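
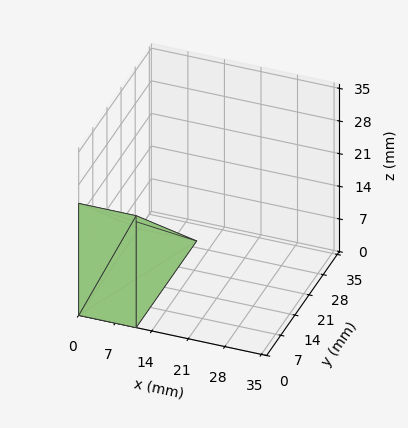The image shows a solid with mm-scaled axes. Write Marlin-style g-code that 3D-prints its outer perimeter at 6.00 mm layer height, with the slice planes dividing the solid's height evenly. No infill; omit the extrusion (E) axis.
Reading the render: the shape is a wedge (ramp): 11 × 30 mm base, rising to 24 mm along the y=0 edge and sloping linearly to z=0 at y=30 (dimensions read to the nearest mm from the axis ticks). For the g-code, the solid's height is divided into equal slices at the stated Δz and each level perimeter traced with G1 moves after a G0 lift.

; perimeter-only toolpath
G21 ; units = mm
G90 ; absolute positioning
G28 ; home
; layer 1
G0 Z6.00
G0 X0.00 Y0.00
G1 X11.00 Y0.00
G1 X11.00 Y22.50
G1 X0.00 Y22.50
G1 X0.00 Y0.00
; layer 2
G0 Z12.00
G0 X0.00 Y0.00
G1 X11.00 Y0.00
G1 X11.00 Y15.00
G1 X0.00 Y15.00
G1 X0.00 Y0.00
; layer 3
G0 Z18.00
G0 X0.00 Y0.00
G1 X11.00 Y0.00
G1 X11.00 Y7.50
G1 X0.00 Y7.50
G1 X0.00 Y0.00
M2 ; end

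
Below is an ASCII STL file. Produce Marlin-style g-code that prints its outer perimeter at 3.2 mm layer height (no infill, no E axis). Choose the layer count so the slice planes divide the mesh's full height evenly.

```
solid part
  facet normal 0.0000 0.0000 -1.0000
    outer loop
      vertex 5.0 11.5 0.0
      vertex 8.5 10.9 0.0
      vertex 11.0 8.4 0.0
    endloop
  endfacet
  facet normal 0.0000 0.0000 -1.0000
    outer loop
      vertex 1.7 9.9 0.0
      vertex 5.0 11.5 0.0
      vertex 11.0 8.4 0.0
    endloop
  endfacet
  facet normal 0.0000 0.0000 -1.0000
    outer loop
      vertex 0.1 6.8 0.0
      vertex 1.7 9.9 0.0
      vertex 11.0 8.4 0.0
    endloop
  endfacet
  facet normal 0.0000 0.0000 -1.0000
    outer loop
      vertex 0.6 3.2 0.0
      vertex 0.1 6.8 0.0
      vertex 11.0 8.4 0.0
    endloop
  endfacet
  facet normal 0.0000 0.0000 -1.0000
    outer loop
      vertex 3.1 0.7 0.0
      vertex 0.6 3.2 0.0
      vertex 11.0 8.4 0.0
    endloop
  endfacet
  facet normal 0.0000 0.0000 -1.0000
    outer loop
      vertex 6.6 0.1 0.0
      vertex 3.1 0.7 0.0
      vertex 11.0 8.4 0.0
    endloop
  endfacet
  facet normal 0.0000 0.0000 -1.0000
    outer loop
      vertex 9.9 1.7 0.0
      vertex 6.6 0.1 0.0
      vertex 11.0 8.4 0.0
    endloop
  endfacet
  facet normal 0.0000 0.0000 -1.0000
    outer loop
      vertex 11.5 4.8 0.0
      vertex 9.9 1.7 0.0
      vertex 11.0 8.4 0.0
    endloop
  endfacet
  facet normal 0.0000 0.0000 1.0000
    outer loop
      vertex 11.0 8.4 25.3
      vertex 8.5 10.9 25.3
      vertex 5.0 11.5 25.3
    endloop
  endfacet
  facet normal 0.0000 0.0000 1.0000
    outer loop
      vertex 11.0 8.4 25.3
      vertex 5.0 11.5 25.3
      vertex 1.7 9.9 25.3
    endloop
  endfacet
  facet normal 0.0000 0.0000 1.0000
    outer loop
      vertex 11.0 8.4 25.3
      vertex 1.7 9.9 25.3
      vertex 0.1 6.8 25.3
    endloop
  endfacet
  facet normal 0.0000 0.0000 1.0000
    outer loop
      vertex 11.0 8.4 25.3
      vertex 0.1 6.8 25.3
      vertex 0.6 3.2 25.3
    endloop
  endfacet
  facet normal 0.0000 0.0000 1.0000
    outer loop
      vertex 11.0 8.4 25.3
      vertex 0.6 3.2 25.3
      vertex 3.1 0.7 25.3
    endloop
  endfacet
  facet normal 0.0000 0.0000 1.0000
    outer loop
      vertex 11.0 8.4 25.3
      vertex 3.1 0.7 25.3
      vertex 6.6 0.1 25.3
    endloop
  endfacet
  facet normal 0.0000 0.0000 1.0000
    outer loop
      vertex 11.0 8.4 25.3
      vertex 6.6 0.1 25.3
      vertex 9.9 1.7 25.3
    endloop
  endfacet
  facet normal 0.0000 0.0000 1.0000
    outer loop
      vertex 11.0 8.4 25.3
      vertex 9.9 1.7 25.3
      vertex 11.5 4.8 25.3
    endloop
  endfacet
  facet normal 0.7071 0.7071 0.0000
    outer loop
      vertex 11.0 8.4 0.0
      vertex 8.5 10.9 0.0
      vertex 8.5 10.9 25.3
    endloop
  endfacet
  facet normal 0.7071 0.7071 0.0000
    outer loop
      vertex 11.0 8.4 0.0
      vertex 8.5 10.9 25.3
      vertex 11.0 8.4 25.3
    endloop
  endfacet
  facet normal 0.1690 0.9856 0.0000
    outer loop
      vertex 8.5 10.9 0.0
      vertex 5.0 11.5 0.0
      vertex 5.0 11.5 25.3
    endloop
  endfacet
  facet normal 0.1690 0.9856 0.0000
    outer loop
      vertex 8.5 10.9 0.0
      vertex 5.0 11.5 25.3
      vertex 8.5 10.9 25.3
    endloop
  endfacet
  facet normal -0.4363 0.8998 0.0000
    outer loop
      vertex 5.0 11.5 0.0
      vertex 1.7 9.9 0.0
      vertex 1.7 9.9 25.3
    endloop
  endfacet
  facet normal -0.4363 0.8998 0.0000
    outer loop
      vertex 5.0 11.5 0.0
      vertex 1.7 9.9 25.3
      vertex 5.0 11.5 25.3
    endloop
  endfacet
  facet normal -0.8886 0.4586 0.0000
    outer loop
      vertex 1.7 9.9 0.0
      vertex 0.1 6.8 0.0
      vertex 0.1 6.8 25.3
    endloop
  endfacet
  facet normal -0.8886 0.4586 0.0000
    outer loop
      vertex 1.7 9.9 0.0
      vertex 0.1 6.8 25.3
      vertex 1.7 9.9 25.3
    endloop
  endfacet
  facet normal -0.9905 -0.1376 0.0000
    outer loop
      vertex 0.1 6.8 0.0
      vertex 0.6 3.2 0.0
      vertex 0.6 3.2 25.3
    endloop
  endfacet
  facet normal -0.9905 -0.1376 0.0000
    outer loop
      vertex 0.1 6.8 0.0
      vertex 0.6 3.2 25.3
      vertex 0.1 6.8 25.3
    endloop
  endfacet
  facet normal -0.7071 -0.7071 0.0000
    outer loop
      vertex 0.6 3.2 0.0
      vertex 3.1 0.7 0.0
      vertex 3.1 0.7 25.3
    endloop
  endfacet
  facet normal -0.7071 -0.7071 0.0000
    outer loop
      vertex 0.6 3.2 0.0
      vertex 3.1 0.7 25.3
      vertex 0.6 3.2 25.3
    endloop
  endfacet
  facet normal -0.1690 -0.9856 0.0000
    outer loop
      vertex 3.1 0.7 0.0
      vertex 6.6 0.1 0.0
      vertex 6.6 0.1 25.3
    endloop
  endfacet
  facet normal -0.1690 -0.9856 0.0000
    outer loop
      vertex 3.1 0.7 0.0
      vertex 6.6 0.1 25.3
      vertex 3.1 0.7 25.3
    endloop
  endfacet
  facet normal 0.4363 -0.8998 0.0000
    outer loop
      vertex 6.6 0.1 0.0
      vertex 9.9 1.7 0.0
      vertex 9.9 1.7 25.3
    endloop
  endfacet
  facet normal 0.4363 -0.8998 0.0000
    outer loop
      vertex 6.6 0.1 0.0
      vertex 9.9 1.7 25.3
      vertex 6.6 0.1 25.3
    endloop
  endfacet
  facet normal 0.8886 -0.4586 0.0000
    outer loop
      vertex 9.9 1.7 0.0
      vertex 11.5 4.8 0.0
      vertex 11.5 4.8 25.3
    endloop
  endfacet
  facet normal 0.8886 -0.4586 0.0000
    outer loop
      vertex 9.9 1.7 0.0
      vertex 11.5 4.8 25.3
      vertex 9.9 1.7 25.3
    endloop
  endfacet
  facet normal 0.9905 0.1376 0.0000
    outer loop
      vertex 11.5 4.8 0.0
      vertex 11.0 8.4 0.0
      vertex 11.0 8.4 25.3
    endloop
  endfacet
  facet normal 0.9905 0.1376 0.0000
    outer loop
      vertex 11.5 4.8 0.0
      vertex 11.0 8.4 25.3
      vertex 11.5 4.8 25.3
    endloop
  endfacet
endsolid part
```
; perimeter-only toolpath
G21 ; units = mm
G90 ; absolute positioning
G28 ; home
; layer 1
G0 Z3.2
G0 X11.0 Y8.4
G1 X8.5 Y10.9
G1 X5.0 Y11.5
G1 X1.7 Y9.9
G1 X0.1 Y6.8
G1 X0.6 Y3.2
G1 X3.1 Y0.7
G1 X6.6 Y0.1
G1 X9.9 Y1.7
G1 X11.5 Y4.8
G1 X11.0 Y8.4
; layer 2
G0 Z6.3
G0 X11.0 Y8.4
G1 X8.5 Y10.9
G1 X5.0 Y11.5
G1 X1.7 Y9.9
G1 X0.1 Y6.8
G1 X0.6 Y3.2
G1 X3.1 Y0.7
G1 X6.6 Y0.1
G1 X9.9 Y1.7
G1 X11.5 Y4.8
G1 X11.0 Y8.4
; layer 3
G0 Z9.5
G0 X11.0 Y8.4
G1 X8.5 Y10.9
G1 X5.0 Y11.5
G1 X1.7 Y9.9
G1 X0.1 Y6.8
G1 X0.6 Y3.2
G1 X3.1 Y0.7
G1 X6.6 Y0.1
G1 X9.9 Y1.7
G1 X11.5 Y4.8
G1 X11.0 Y8.4
; layer 4
G0 Z12.7
G0 X11.0 Y8.4
G1 X8.5 Y10.9
G1 X5.0 Y11.5
G1 X1.7 Y9.9
G1 X0.1 Y6.8
G1 X0.6 Y3.2
G1 X3.1 Y0.7
G1 X6.6 Y0.1
G1 X9.9 Y1.7
G1 X11.5 Y4.8
G1 X11.0 Y8.4
; layer 5
G0 Z15.8
G0 X11.0 Y8.4
G1 X8.5 Y10.9
G1 X5.0 Y11.5
G1 X1.7 Y9.9
G1 X0.1 Y6.8
G1 X0.6 Y3.2
G1 X3.1 Y0.7
G1 X6.6 Y0.1
G1 X9.9 Y1.7
G1 X11.5 Y4.8
G1 X11.0 Y8.4
; layer 6
G0 Z19.0
G0 X11.0 Y8.4
G1 X8.5 Y10.9
G1 X5.0 Y11.5
G1 X1.7 Y9.9
G1 X0.1 Y6.8
G1 X0.6 Y3.2
G1 X3.1 Y0.7
G1 X6.6 Y0.1
G1 X9.9 Y1.7
G1 X11.5 Y4.8
G1 X11.0 Y8.4
; layer 7
G0 Z22.1
G0 X11.0 Y8.4
G1 X8.5 Y10.9
G1 X5.0 Y11.5
G1 X1.7 Y9.9
G1 X0.1 Y6.8
G1 X0.6 Y3.2
G1 X3.1 Y0.7
G1 X6.6 Y0.1
G1 X9.9 Y1.7
G1 X11.5 Y4.8
G1 X11.0 Y8.4
; layer 8
G0 Z25.3
G0 X11.0 Y8.4
G1 X8.5 Y10.9
G1 X5.0 Y11.5
G1 X1.7 Y9.9
G1 X0.1 Y6.8
G1 X0.6 Y3.2
G1 X3.1 Y0.7
G1 X6.6 Y0.1
G1 X9.9 Y1.7
G1 X11.5 Y4.8
G1 X11.0 Y8.4
M2 ; end

The solid is a regular 10-sided prism (a cylinder approximated with 10 flat sides), circumscribed radius ≈ 5.8 mm, height ≈ 25.3 mm. Slicing at Δz = 3.2 mm — 8 equal slices spanning the solid's height, so layer i sits at z = i·h/8 — gives 8 non-empty perimeters. Each is a 10-segment closed polygon; G0 lifts to the layer z and rapids to the start vertex, then G1 traces the edges.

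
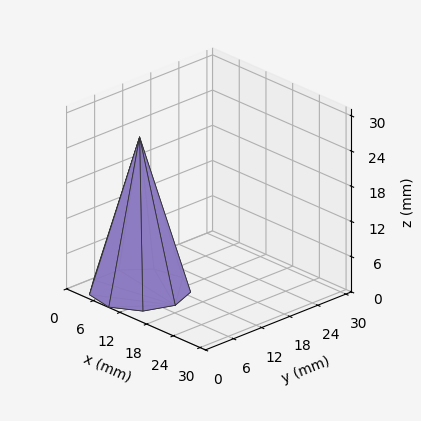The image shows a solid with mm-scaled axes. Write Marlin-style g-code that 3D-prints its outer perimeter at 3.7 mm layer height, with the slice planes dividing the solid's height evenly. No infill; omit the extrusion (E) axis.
Reading the render: the shape is a regular 9-sided pyramid, base circumscribed radius ≈ 8 mm, apex at z ≈ 26 mm (dimensions read to the nearest mm from the axis ticks). For the g-code, the solid's height is divided into equal slices at the stated Δz and each level perimeter traced with G1 moves after a G0 lift.

; perimeter-only toolpath
G21 ; units = mm
G90 ; absolute positioning
G28 ; home
; layer 1
G0 Z3.7
G0 X14.9 Y8.0
G1 X13.2 Y12.4
G1 X9.2 Y14.8
G1 X4.6 Y13.9
G1 X1.6 Y10.3
G1 X1.6 Y5.7
G1 X4.6 Y2.1
G1 X9.2 Y1.2
G1 X13.2 Y3.6
G1 X14.9 Y8.0
; layer 2
G0 Z7.4
G0 X13.7 Y8.0
G1 X12.4 Y11.6
G1 X9.0 Y13.6
G1 X5.1 Y12.9
G1 X2.6 Y9.9
G1 X2.6 Y6.1
G1 X5.1 Y3.1
G1 X9.0 Y2.4
G1 X12.4 Y4.4
G1 X13.7 Y8.0
; layer 3
G0 Z11.1
G0 X12.6 Y8.0
G1 X11.5 Y10.9
G1 X8.8 Y12.5
G1 X5.7 Y11.9
G1 X3.7 Y9.5
G1 X3.7 Y6.5
G1 X5.7 Y4.1
G1 X8.8 Y3.5
G1 X11.5 Y5.1
G1 X12.6 Y8.0
; layer 4
G0 Z14.9
G0 X11.4 Y8.0
G1 X10.6 Y10.2
G1 X8.6 Y11.4
G1 X6.3 Y11.0
G1 X4.8 Y9.2
G1 X4.8 Y6.8
G1 X6.3 Y5.0
G1 X8.6 Y4.6
G1 X10.6 Y5.8
G1 X11.4 Y8.0
; layer 5
G0 Z18.6
G0 X10.3 Y8.0
G1 X9.7 Y9.5
G1 X8.4 Y10.3
G1 X6.9 Y10.0
G1 X5.9 Y8.8
G1 X5.9 Y7.2
G1 X6.9 Y6.0
G1 X8.4 Y5.7
G1 X9.7 Y6.5
G1 X10.3 Y8.0
; layer 6
G0 Z22.3
G0 X9.1 Y8.0
G1 X8.9 Y8.7
G1 X8.2 Y9.1
G1 X7.4 Y9.0
G1 X6.9 Y8.4
G1 X6.9 Y7.6
G1 X7.4 Y7.0
G1 X8.2 Y6.9
G1 X8.9 Y7.3
G1 X9.1 Y8.0
M2 ; end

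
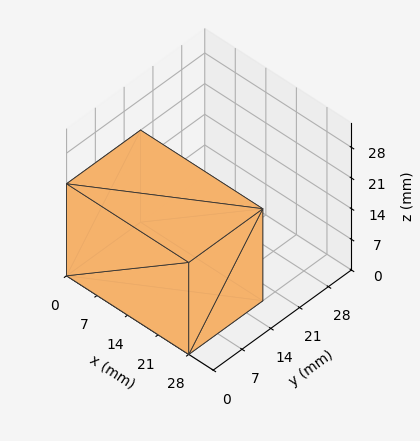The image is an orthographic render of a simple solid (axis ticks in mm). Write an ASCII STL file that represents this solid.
Reading the render: the shape is a rectangular box, roughly 28 × 18 mm footprint and 21 mm tall (dimensions read to the nearest mm from the axis ticks). For the STL, each face is triangulated and given an outward normal.

solid part
  facet normal 0.0000 0.0000 -1.0000
    outer loop
      vertex 28.0 18.0 0.0
      vertex 28.0 0.0 0.0
      vertex 0.0 0.0 0.0
    endloop
  endfacet
  facet normal 0.0000 0.0000 -1.0000
    outer loop
      vertex 0.0 18.0 0.0
      vertex 28.0 18.0 0.0
      vertex 0.0 0.0 0.0
    endloop
  endfacet
  facet normal 0.0000 0.0000 1.0000
    outer loop
      vertex 0.0 0.0 21.0
      vertex 28.0 0.0 21.0
      vertex 28.0 18.0 21.0
    endloop
  endfacet
  facet normal 0.0000 0.0000 1.0000
    outer loop
      vertex 0.0 0.0 21.0
      vertex 28.0 18.0 21.0
      vertex 0.0 18.0 21.0
    endloop
  endfacet
  facet normal 0.0000 -1.0000 0.0000
    outer loop
      vertex 0.0 0.0 0.0
      vertex 28.0 0.0 0.0
      vertex 28.0 0.0 21.0
    endloop
  endfacet
  facet normal 0.0000 -1.0000 0.0000
    outer loop
      vertex 0.0 0.0 0.0
      vertex 28.0 0.0 21.0
      vertex 0.0 0.0 21.0
    endloop
  endfacet
  facet normal 0.0000 1.0000 0.0000
    outer loop
      vertex 28.0 18.0 21.0
      vertex 28.0 18.0 0.0
      vertex 0.0 18.0 0.0
    endloop
  endfacet
  facet normal 0.0000 1.0000 0.0000
    outer loop
      vertex 0.0 18.0 21.0
      vertex 28.0 18.0 21.0
      vertex 0.0 18.0 0.0
    endloop
  endfacet
  facet normal -1.0000 0.0000 0.0000
    outer loop
      vertex 0.0 18.0 21.0
      vertex 0.0 18.0 0.0
      vertex 0.0 0.0 0.0
    endloop
  endfacet
  facet normal -1.0000 0.0000 0.0000
    outer loop
      vertex 0.0 0.0 21.0
      vertex 0.0 18.0 21.0
      vertex 0.0 0.0 0.0
    endloop
  endfacet
  facet normal 1.0000 0.0000 0.0000
    outer loop
      vertex 28.0 0.0 0.0
      vertex 28.0 18.0 0.0
      vertex 28.0 18.0 21.0
    endloop
  endfacet
  facet normal 1.0000 0.0000 0.0000
    outer loop
      vertex 28.0 0.0 0.0
      vertex 28.0 18.0 21.0
      vertex 28.0 0.0 21.0
    endloop
  endfacet
endsolid part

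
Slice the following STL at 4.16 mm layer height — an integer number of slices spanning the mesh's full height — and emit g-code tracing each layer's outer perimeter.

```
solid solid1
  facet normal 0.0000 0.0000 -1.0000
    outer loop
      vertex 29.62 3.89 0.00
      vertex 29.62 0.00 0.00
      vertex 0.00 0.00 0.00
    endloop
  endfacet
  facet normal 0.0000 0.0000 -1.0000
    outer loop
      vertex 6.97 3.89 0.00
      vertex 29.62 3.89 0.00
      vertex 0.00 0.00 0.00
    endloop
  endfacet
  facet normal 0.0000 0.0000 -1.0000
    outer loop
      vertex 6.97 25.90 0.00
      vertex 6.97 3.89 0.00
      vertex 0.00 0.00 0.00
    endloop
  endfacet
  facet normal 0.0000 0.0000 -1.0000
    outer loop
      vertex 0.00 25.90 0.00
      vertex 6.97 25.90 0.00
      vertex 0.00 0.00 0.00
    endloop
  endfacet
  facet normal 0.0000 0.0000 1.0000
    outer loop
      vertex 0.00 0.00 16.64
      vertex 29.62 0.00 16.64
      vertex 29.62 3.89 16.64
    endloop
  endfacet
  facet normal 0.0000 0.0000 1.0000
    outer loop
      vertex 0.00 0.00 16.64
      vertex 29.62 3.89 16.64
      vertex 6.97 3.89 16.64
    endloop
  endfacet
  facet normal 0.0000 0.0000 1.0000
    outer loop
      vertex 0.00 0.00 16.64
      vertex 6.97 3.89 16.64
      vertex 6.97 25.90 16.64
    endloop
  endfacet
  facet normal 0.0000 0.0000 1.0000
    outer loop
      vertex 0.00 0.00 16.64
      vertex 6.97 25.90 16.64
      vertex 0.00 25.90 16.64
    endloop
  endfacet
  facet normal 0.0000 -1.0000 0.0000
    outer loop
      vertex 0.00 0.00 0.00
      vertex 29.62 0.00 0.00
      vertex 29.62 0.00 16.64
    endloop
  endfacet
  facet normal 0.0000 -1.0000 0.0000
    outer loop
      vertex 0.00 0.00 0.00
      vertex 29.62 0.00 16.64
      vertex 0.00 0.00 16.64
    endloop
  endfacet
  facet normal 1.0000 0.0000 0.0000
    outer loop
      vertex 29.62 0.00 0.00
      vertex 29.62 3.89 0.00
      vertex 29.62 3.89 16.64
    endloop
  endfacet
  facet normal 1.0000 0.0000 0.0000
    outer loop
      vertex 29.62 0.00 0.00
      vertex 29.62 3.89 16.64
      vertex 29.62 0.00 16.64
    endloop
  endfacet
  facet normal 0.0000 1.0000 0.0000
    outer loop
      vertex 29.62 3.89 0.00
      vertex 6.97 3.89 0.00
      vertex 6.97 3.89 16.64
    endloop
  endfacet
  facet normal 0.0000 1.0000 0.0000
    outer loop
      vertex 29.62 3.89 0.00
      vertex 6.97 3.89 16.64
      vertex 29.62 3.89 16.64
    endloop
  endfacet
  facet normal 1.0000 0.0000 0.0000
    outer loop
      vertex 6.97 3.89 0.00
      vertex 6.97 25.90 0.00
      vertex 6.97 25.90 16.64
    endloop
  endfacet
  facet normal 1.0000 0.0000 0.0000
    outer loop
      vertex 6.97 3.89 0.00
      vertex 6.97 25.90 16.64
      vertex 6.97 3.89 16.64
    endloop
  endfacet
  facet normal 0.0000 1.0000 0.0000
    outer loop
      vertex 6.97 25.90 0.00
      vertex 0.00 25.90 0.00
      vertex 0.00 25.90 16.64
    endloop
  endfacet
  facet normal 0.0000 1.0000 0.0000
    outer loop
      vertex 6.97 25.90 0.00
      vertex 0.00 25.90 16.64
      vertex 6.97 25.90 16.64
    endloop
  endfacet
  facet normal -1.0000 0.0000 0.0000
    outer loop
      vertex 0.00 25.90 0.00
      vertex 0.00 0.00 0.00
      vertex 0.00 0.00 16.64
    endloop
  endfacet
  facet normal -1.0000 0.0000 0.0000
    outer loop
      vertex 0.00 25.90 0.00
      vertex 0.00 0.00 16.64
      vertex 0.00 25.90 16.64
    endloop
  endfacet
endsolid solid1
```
; perimeter-only toolpath
G21 ; units = mm
G90 ; absolute positioning
G28 ; home
; layer 1
G0 Z4.16
G0 X0.00 Y0.00
G1 X29.62 Y0.00
G1 X29.62 Y3.89
G1 X6.97 Y3.89
G1 X6.97 Y25.90
G1 X0.00 Y25.90
G1 X0.00 Y0.00
; layer 2
G0 Z8.32
G0 X0.00 Y0.00
G1 X29.62 Y0.00
G1 X29.62 Y3.89
G1 X6.97 Y3.89
G1 X6.97 Y25.90
G1 X0.00 Y25.90
G1 X0.00 Y0.00
; layer 3
G0 Z12.48
G0 X0.00 Y0.00
G1 X29.62 Y0.00
G1 X29.62 Y3.89
G1 X6.97 Y3.89
G1 X6.97 Y25.90
G1 X0.00 Y25.90
G1 X0.00 Y0.00
; layer 4
G0 Z16.64
G0 X0.00 Y0.00
G1 X29.62 Y0.00
G1 X29.62 Y3.89
G1 X6.97 Y3.89
G1 X6.97 Y25.90
G1 X0.00 Y25.90
G1 X0.00 Y0.00
M2 ; end

The solid is an L-shaped prism: outer 29.6 × 25.9 mm, arm thicknesses ≈ 3.89 mm (horizontal) and 6.97 mm (vertical), extruded 16.6 mm in z. Slicing at Δz = 4.16 mm — 4 equal slices spanning the solid's height, so layer i sits at z = i·h/4 — gives 4 non-empty perimeters. Each is a 6-segment closed polygon; G0 lifts to the layer z and rapids to the start vertex, then G1 traces the edges.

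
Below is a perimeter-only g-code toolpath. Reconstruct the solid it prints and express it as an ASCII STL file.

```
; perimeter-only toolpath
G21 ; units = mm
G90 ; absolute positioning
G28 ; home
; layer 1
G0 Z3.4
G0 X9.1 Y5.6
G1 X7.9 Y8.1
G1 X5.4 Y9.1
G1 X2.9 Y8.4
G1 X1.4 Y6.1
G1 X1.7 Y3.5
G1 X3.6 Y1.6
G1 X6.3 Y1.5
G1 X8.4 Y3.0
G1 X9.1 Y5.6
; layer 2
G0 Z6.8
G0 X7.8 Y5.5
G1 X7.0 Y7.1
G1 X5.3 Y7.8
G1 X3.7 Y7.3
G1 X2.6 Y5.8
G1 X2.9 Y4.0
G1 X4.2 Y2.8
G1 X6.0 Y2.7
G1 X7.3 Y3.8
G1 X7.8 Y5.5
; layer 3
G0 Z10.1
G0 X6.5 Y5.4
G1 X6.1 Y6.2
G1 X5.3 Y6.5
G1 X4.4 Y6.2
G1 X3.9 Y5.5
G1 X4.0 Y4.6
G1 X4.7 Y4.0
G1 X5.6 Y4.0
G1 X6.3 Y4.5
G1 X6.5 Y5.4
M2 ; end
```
solid part
  facet normal 0.0000 0.0000 -1.0000
    outer loop
      vertex 5.5 10.4 0.0
      vertex 8.8 9.0 0.0
      vertex 10.4 5.8 0.0
    endloop
  endfacet
  facet normal 0.0000 0.0000 -1.0000
    outer loop
      vertex 2.1 9.4 0.0
      vertex 5.5 10.4 0.0
      vertex 10.4 5.8 0.0
    endloop
  endfacet
  facet normal 0.0000 0.0000 -1.0000
    outer loop
      vertex 0.1 6.4 0.0
      vertex 2.1 9.4 0.0
      vertex 10.4 5.8 0.0
    endloop
  endfacet
  facet normal 0.0000 0.0000 -1.0000
    outer loop
      vertex 0.5 2.9 0.0
      vertex 0.1 6.4 0.0
      vertex 10.4 5.8 0.0
    endloop
  endfacet
  facet normal 0.0000 0.0000 -1.0000
    outer loop
      vertex 3.1 0.4 0.0
      vertex 0.5 2.9 0.0
      vertex 10.4 5.8 0.0
    endloop
  endfacet
  facet normal 0.0000 0.0000 -1.0000
    outer loop
      vertex 6.7 0.2 0.0
      vertex 3.1 0.4 0.0
      vertex 10.4 5.8 0.0
    endloop
  endfacet
  facet normal 0.0000 0.0000 -1.0000
    outer loop
      vertex 9.5 2.3 0.0
      vertex 6.7 0.2 0.0
      vertex 10.4 5.8 0.0
    endloop
  endfacet
  facet normal 0.8404 0.4202 0.3424
    outer loop
      vertex 10.4 5.8 0.0
      vertex 8.8 9.0 0.0
      vertex 5.2 5.2 13.5
    endloop
  endfacet
  facet normal 0.3671 0.8653 0.3414
    outer loop
      vertex 8.8 9.0 0.0
      vertex 5.5 10.4 0.0
      vertex 5.2 5.2 13.5
    endloop
  endfacet
  facet normal -0.2652 0.9017 0.3414
    outer loop
      vertex 5.5 10.4 0.0
      vertex 2.1 9.4 0.0
      vertex 5.2 5.2 13.5
    endloop
  endfacet
  facet normal -0.7820 0.5213 0.3417
    outer loop
      vertex 2.1 9.4 0.0
      vertex 0.1 6.4 0.0
      vertex 5.2 5.2 13.5
    endloop
  endfacet
  facet normal -0.9332 -0.1067 0.3431
    outer loop
      vertex 0.1 6.4 0.0
      vertex 0.5 2.9 0.0
      vertex 5.2 5.2 13.5
    endloop
  endfacet
  facet normal -0.6513 -0.6773 0.3421
    outer loop
      vertex 0.5 2.9 0.0
      vertex 3.1 0.4 0.0
      vertex 5.2 5.2 13.5
    endloop
  endfacet
  facet normal -0.0521 -0.9383 0.3417
    outer loop
      vertex 3.1 0.4 0.0
      vertex 6.7 0.2 0.0
      vertex 5.2 5.2 13.5
    endloop
  endfacet
  facet normal 0.5640 -0.7520 0.3412
    outer loop
      vertex 6.7 0.2 0.0
      vertex 9.5 2.3 0.0
      vertex 5.2 5.2 13.5
    endloop
  endfacet
  facet normal 0.9107 -0.2342 0.3404
    outer loop
      vertex 9.5 2.3 0.0
      vertex 10.4 5.8 0.0
      vertex 5.2 5.2 13.5
    endloop
  endfacet
endsolid part

The G0 Z moves step by Δz≈3.4 mm. The G1 loops shrink linearly with z, so the solid tapers from its base footprint up to z≈13.5. Closing with a flat bottom cap and the tapered top and triangulating gives 16 facets — a regular 9-sided pyramid, base circumscribed radius ≈ 5.2 mm, apex at z ≈ 13.5 mm.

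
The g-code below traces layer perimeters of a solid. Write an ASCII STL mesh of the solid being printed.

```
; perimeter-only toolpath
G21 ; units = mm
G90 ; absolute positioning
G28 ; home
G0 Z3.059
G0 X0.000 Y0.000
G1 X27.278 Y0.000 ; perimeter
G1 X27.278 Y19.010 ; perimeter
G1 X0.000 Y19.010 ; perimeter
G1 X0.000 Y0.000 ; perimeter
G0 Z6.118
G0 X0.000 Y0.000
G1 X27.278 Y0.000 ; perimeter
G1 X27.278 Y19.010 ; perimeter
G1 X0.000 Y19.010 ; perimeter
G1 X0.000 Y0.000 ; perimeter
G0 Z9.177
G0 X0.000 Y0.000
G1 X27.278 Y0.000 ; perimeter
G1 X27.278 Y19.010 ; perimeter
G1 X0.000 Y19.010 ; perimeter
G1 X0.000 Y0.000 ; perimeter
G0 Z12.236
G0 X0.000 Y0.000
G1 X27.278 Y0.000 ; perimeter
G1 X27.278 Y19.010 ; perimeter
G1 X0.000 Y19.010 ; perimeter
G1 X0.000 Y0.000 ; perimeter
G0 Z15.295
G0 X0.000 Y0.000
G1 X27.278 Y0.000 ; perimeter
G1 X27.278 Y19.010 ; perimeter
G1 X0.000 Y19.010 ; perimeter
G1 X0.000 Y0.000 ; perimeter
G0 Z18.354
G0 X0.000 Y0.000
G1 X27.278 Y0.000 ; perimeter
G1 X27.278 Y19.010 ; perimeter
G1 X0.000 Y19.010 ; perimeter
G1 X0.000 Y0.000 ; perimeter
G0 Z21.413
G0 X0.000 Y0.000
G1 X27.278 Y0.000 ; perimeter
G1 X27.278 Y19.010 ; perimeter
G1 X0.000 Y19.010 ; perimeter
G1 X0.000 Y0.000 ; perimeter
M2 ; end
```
solid part
  facet normal 0.0000 0.0000 -1.0000
    outer loop
      vertex 27.278 19.010 0.000
      vertex 27.278 0.000 0.000
      vertex 0.000 0.000 0.000
    endloop
  endfacet
  facet normal 0.0000 0.0000 -1.0000
    outer loop
      vertex 0.000 19.010 0.000
      vertex 27.278 19.010 0.000
      vertex 0.000 0.000 0.000
    endloop
  endfacet
  facet normal 0.0000 0.0000 1.0000
    outer loop
      vertex 0.000 0.000 21.413
      vertex 27.278 0.000 21.413
      vertex 27.278 19.010 21.413
    endloop
  endfacet
  facet normal 0.0000 0.0000 1.0000
    outer loop
      vertex 0.000 0.000 21.413
      vertex 27.278 19.010 21.413
      vertex 0.000 19.010 21.413
    endloop
  endfacet
  facet normal 0.0000 -1.0000 0.0000
    outer loop
      vertex 0.000 0.000 0.000
      vertex 27.278 0.000 0.000
      vertex 27.278 0.000 21.413
    endloop
  endfacet
  facet normal 0.0000 -1.0000 0.0000
    outer loop
      vertex 0.000 0.000 0.000
      vertex 27.278 0.000 21.413
      vertex 0.000 0.000 21.413
    endloop
  endfacet
  facet normal 0.0000 1.0000 0.0000
    outer loop
      vertex 27.278 19.010 21.413
      vertex 27.278 19.010 0.000
      vertex 0.000 19.010 0.000
    endloop
  endfacet
  facet normal 0.0000 1.0000 0.0000
    outer loop
      vertex 0.000 19.010 21.413
      vertex 27.278 19.010 21.413
      vertex 0.000 19.010 0.000
    endloop
  endfacet
  facet normal -1.0000 0.0000 0.0000
    outer loop
      vertex 0.000 19.010 21.413
      vertex 0.000 19.010 0.000
      vertex 0.000 0.000 0.000
    endloop
  endfacet
  facet normal -1.0000 0.0000 0.0000
    outer loop
      vertex 0.000 0.000 21.413
      vertex 0.000 19.010 21.413
      vertex 0.000 0.000 0.000
    endloop
  endfacet
  facet normal 1.0000 0.0000 0.0000
    outer loop
      vertex 27.278 0.000 0.000
      vertex 27.278 19.010 0.000
      vertex 27.278 19.010 21.413
    endloop
  endfacet
  facet normal 1.0000 0.0000 0.0000
    outer loop
      vertex 27.278 0.000 0.000
      vertex 27.278 19.010 21.413
      vertex 27.278 0.000 21.413
    endloop
  endfacet
endsolid part

The G0 Z moves step by Δz≈3.059 mm. Every layer's G1 loop is the same polygon, so the solid is a straight extrusion of it from z=0 to z≈21.4. Closing with flat bottom and top caps and triangulating gives 12 facets — a rectangular box, roughly 27.3 × 19 mm footprint and 21.4 mm tall.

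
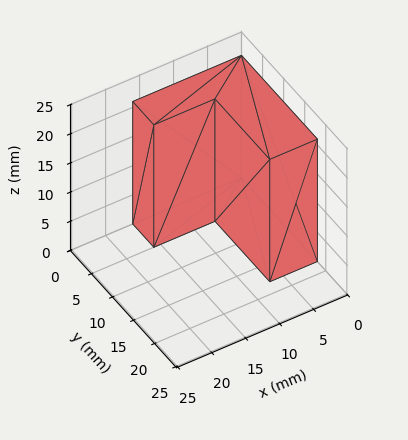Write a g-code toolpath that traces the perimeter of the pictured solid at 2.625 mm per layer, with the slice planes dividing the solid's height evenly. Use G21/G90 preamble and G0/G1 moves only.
Reading the render: the shape is an L-shaped prism: outer 16 × 18 mm, arm thicknesses ≈ 5 mm (horizontal) and 7 mm (vertical), extruded 21 mm in z (dimensions read to the nearest mm from the axis ticks). For the g-code, the solid's height is divided into equal slices at the stated Δz and each level perimeter traced with G1 moves after a G0 lift.

; perimeter-only toolpath
G21 ; units = mm
G90 ; absolute positioning
G28 ; home
; layer 1
G0 Z2.625
G0 X0.000 Y0.000
G1 X16.000 Y0.000
G1 X16.000 Y5.000
G1 X7.000 Y5.000
G1 X7.000 Y18.000
G1 X0.000 Y18.000
G1 X0.000 Y0.000
; layer 2
G0 Z5.250
G0 X0.000 Y0.000
G1 X16.000 Y0.000
G1 X16.000 Y5.000
G1 X7.000 Y5.000
G1 X7.000 Y18.000
G1 X0.000 Y18.000
G1 X0.000 Y0.000
; layer 3
G0 Z7.875
G0 X0.000 Y0.000
G1 X16.000 Y0.000
G1 X16.000 Y5.000
G1 X7.000 Y5.000
G1 X7.000 Y18.000
G1 X0.000 Y18.000
G1 X0.000 Y0.000
; layer 4
G0 Z10.500
G0 X0.000 Y0.000
G1 X16.000 Y0.000
G1 X16.000 Y5.000
G1 X7.000 Y5.000
G1 X7.000 Y18.000
G1 X0.000 Y18.000
G1 X0.000 Y0.000
; layer 5
G0 Z13.125
G0 X0.000 Y0.000
G1 X16.000 Y0.000
G1 X16.000 Y5.000
G1 X7.000 Y5.000
G1 X7.000 Y18.000
G1 X0.000 Y18.000
G1 X0.000 Y0.000
; layer 6
G0 Z15.750
G0 X0.000 Y0.000
G1 X16.000 Y0.000
G1 X16.000 Y5.000
G1 X7.000 Y5.000
G1 X7.000 Y18.000
G1 X0.000 Y18.000
G1 X0.000 Y0.000
; layer 7
G0 Z18.375
G0 X0.000 Y0.000
G1 X16.000 Y0.000
G1 X16.000 Y5.000
G1 X7.000 Y5.000
G1 X7.000 Y18.000
G1 X0.000 Y18.000
G1 X0.000 Y0.000
; layer 8
G0 Z21.000
G0 X0.000 Y0.000
G1 X16.000 Y0.000
G1 X16.000 Y5.000
G1 X7.000 Y5.000
G1 X7.000 Y18.000
G1 X0.000 Y18.000
G1 X0.000 Y0.000
M2 ; end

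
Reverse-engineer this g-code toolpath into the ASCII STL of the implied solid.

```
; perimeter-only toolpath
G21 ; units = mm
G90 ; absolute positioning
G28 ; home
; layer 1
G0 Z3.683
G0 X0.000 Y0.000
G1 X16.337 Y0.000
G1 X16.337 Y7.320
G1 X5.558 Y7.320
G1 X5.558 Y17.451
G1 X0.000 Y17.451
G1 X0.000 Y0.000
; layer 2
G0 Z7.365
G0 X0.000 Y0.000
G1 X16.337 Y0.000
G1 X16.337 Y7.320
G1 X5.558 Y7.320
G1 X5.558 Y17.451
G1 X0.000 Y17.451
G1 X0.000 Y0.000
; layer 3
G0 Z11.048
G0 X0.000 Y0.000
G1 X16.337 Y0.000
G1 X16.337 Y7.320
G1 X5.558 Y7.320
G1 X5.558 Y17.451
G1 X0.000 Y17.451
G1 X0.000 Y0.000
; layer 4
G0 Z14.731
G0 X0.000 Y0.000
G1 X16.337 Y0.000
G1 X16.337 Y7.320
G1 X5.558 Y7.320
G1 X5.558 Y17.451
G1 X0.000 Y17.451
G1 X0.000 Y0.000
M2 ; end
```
solid part
  facet normal 0.0000 0.0000 -1.0000
    outer loop
      vertex 16.337 7.320 0.000
      vertex 16.337 0.000 0.000
      vertex 0.000 0.000 0.000
    endloop
  endfacet
  facet normal 0.0000 0.0000 -1.0000
    outer loop
      vertex 5.558 7.320 0.000
      vertex 16.337 7.320 0.000
      vertex 0.000 0.000 0.000
    endloop
  endfacet
  facet normal 0.0000 0.0000 -1.0000
    outer loop
      vertex 5.558 17.451 0.000
      vertex 5.558 7.320 0.000
      vertex 0.000 0.000 0.000
    endloop
  endfacet
  facet normal 0.0000 0.0000 -1.0000
    outer loop
      vertex 0.000 17.451 0.000
      vertex 5.558 17.451 0.000
      vertex 0.000 0.000 0.000
    endloop
  endfacet
  facet normal 0.0000 0.0000 1.0000
    outer loop
      vertex 0.000 0.000 14.731
      vertex 16.337 0.000 14.731
      vertex 16.337 7.320 14.731
    endloop
  endfacet
  facet normal 0.0000 0.0000 1.0000
    outer loop
      vertex 0.000 0.000 14.731
      vertex 16.337 7.320 14.731
      vertex 5.558 7.320 14.731
    endloop
  endfacet
  facet normal 0.0000 0.0000 1.0000
    outer loop
      vertex 0.000 0.000 14.731
      vertex 5.558 7.320 14.731
      vertex 5.558 17.451 14.731
    endloop
  endfacet
  facet normal 0.0000 0.0000 1.0000
    outer loop
      vertex 0.000 0.000 14.731
      vertex 5.558 17.451 14.731
      vertex 0.000 17.451 14.731
    endloop
  endfacet
  facet normal 0.0000 -1.0000 0.0000
    outer loop
      vertex 0.000 0.000 0.000
      vertex 16.337 0.000 0.000
      vertex 16.337 0.000 14.731
    endloop
  endfacet
  facet normal 0.0000 -1.0000 0.0000
    outer loop
      vertex 0.000 0.000 0.000
      vertex 16.337 0.000 14.731
      vertex 0.000 0.000 14.731
    endloop
  endfacet
  facet normal 1.0000 0.0000 0.0000
    outer loop
      vertex 16.337 0.000 0.000
      vertex 16.337 7.320 0.000
      vertex 16.337 7.320 14.731
    endloop
  endfacet
  facet normal 1.0000 0.0000 0.0000
    outer loop
      vertex 16.337 0.000 0.000
      vertex 16.337 7.320 14.731
      vertex 16.337 0.000 14.731
    endloop
  endfacet
  facet normal 0.0000 1.0000 0.0000
    outer loop
      vertex 16.337 7.320 0.000
      vertex 5.558 7.320 0.000
      vertex 5.558 7.320 14.731
    endloop
  endfacet
  facet normal 0.0000 1.0000 0.0000
    outer loop
      vertex 16.337 7.320 0.000
      vertex 5.558 7.320 14.731
      vertex 16.337 7.320 14.731
    endloop
  endfacet
  facet normal 1.0000 0.0000 0.0000
    outer loop
      vertex 5.558 7.320 0.000
      vertex 5.558 17.451 0.000
      vertex 5.558 17.451 14.731
    endloop
  endfacet
  facet normal 1.0000 0.0000 0.0000
    outer loop
      vertex 5.558 7.320 0.000
      vertex 5.558 17.451 14.731
      vertex 5.558 7.320 14.731
    endloop
  endfacet
  facet normal 0.0000 1.0000 0.0000
    outer loop
      vertex 5.558 17.451 0.000
      vertex 0.000 17.451 0.000
      vertex 0.000 17.451 14.731
    endloop
  endfacet
  facet normal 0.0000 1.0000 0.0000
    outer loop
      vertex 5.558 17.451 0.000
      vertex 0.000 17.451 14.731
      vertex 5.558 17.451 14.731
    endloop
  endfacet
  facet normal -1.0000 0.0000 0.0000
    outer loop
      vertex 0.000 17.451 0.000
      vertex 0.000 0.000 0.000
      vertex 0.000 0.000 14.731
    endloop
  endfacet
  facet normal -1.0000 0.0000 0.0000
    outer loop
      vertex 0.000 17.451 0.000
      vertex 0.000 0.000 14.731
      vertex 0.000 17.451 14.731
    endloop
  endfacet
endsolid part

The G0 Z moves step by Δz≈3.683 mm. Every layer's G1 loop is the same polygon, so the solid is a straight extrusion of it from z=0 to z≈14.7. Closing with flat bottom and top caps and triangulating gives 20 facets — an L-shaped prism: outer 16.3 × 17.5 mm, arm thicknesses ≈ 7.32 mm (horizontal) and 5.56 mm (vertical), extruded 14.7 mm in z.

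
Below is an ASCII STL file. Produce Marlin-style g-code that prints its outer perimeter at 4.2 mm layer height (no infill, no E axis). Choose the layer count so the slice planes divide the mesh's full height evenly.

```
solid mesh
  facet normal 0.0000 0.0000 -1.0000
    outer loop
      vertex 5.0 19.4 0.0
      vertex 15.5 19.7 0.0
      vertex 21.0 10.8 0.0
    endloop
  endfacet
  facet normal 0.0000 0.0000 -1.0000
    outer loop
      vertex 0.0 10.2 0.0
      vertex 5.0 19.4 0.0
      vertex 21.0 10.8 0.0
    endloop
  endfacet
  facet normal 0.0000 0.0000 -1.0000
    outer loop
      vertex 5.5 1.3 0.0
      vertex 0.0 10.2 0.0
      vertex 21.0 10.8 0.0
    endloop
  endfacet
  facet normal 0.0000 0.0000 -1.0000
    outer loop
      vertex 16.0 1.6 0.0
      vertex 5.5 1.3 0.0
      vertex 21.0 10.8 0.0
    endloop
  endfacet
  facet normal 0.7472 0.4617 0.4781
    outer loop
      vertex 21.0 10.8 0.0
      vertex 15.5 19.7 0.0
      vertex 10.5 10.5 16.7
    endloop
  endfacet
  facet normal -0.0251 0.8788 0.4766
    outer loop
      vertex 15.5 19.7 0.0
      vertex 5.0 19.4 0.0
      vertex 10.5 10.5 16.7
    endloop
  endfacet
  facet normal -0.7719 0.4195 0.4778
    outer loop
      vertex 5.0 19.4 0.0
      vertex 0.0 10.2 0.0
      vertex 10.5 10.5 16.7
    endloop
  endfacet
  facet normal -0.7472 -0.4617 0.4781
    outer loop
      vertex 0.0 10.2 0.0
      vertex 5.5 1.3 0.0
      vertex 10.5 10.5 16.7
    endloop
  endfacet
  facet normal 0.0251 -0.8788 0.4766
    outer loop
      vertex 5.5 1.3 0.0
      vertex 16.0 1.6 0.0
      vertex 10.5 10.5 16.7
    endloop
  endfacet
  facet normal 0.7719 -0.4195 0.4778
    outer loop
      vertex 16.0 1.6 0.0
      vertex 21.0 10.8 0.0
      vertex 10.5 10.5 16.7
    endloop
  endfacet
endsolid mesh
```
; perimeter-only toolpath
G21 ; units = mm
G90 ; absolute positioning
G28 ; home
; layer 1
G0 Z4.2
G0 X18.4 Y10.7
G1 X14.2 Y17.4
G1 X6.4 Y17.2
G1 X2.6 Y10.3
G1 X6.8 Y3.6
G1 X14.6 Y3.8
G1 X18.4 Y10.7
; layer 2
G0 Z8.3
G0 X15.8 Y10.7
G1 X13.0 Y15.1
G1 X7.8 Y14.9
G1 X5.2 Y10.3
G1 X8.0 Y5.9
G1 X13.2 Y6.0
G1 X15.8 Y10.7
; layer 3
G0 Z12.5
G0 X13.1 Y10.6
G1 X11.8 Y12.8
G1 X9.1 Y12.7
G1 X7.9 Y10.4
G1 X9.2 Y8.2
G1 X11.9 Y8.3
G1 X13.1 Y10.6
M2 ; end

The solid is a regular 6-sided pyramid, base circumscribed radius ≈ 10.5 mm, apex at z ≈ 16.7 mm. Slicing at Δz = 4.2 mm — 4 equal slices spanning the solid's height, so layer i sits at z = i·h/4 — gives 3 non-empty perimeters. Each is a 6-segment closed polygon; G0 lifts to the layer z and rapids to the start vertex, then G1 traces the edges. The cross-section shrinks linearly with z (the slice at the apex is degenerate and omitted).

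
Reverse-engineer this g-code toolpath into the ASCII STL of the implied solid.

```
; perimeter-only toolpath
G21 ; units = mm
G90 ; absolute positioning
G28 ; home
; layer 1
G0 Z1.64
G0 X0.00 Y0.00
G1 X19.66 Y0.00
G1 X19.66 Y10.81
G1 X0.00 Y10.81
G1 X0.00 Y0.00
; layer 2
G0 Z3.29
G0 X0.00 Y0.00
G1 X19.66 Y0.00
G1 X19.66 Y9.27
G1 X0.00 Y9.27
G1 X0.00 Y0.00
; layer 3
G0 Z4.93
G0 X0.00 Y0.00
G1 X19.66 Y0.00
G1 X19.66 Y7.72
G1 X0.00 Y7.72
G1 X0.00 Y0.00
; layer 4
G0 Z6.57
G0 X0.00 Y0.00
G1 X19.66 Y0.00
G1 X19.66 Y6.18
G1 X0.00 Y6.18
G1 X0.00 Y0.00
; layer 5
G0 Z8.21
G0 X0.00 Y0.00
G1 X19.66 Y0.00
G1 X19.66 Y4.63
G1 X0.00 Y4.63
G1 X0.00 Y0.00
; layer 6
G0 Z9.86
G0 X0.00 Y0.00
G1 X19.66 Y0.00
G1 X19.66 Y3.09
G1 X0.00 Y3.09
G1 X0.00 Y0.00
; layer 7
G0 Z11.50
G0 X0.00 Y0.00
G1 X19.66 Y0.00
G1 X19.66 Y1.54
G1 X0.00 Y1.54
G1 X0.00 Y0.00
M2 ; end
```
solid part
  facet normal 0.0000 0.0000 -1.0000
    outer loop
      vertex 19.66 12.36 0.00
      vertex 19.66 0.00 0.00
      vertex 0.00 0.00 0.00
    endloop
  endfacet
  facet normal 0.0000 0.0000 -1.0000
    outer loop
      vertex 0.00 12.36 0.00
      vertex 19.66 12.36 0.00
      vertex 0.00 0.00 0.00
    endloop
  endfacet
  facet normal 0.0000 -1.0000 0.0000
    outer loop
      vertex 0.00 0.00 0.00
      vertex 19.66 0.00 0.00
      vertex 19.66 0.00 13.14
    endloop
  endfacet
  facet normal 0.0000 -1.0000 0.0000
    outer loop
      vertex 0.00 0.00 0.00
      vertex 19.66 0.00 13.14
      vertex 0.00 0.00 13.14
    endloop
  endfacet
  facet normal 0.0000 0.7284 0.6852
    outer loop
      vertex 0.00 0.00 13.14
      vertex 19.66 0.00 13.14
      vertex 19.66 12.36 0.00
    endloop
  endfacet
  facet normal 0.0000 0.7284 0.6852
    outer loop
      vertex 0.00 0.00 13.14
      vertex 19.66 12.36 0.00
      vertex 0.00 12.36 0.00
    endloop
  endfacet
  facet normal -1.0000 0.0000 0.0000
    outer loop
      vertex 0.00 0.00 13.14
      vertex 0.00 12.36 0.00
      vertex 0.00 0.00 0.00
    endloop
  endfacet
  facet normal 1.0000 0.0000 0.0000
    outer loop
      vertex 19.66 0.00 0.00
      vertex 19.66 12.36 0.00
      vertex 19.66 0.00 13.14
    endloop
  endfacet
endsolid part

The G0 Z moves step by Δz≈1.64 mm. The G1 loops shrink linearly with z, so the solid tapers from its base footprint up to z≈13.1. Closing with a flat bottom cap and the tapered top and triangulating gives 8 facets — a wedge (ramp): 19.7 × 12.4 mm base, rising to 13.1 mm along the y=0 edge and sloping linearly to z=0 at y=12.4.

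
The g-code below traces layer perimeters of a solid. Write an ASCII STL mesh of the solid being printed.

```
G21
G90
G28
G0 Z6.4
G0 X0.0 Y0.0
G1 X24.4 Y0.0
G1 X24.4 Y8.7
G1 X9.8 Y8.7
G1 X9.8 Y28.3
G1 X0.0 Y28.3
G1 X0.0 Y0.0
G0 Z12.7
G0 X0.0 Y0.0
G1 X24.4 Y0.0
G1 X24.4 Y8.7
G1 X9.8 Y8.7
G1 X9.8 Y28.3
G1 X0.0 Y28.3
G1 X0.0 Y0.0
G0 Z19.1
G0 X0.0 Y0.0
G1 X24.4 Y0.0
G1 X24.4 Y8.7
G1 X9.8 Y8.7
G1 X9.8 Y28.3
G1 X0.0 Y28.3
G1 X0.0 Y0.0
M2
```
solid part
  facet normal 0.0000 0.0000 -1.0000
    outer loop
      vertex 24.4 8.7 0.0
      vertex 24.4 0.0 0.0
      vertex 0.0 0.0 0.0
    endloop
  endfacet
  facet normal 0.0000 0.0000 -1.0000
    outer loop
      vertex 9.8 8.7 0.0
      vertex 24.4 8.7 0.0
      vertex 0.0 0.0 0.0
    endloop
  endfacet
  facet normal 0.0000 0.0000 -1.0000
    outer loop
      vertex 9.8 28.3 0.0
      vertex 9.8 8.7 0.0
      vertex 0.0 0.0 0.0
    endloop
  endfacet
  facet normal 0.0000 0.0000 -1.0000
    outer loop
      vertex 0.0 28.3 0.0
      vertex 9.8 28.3 0.0
      vertex 0.0 0.0 0.0
    endloop
  endfacet
  facet normal 0.0000 0.0000 1.0000
    outer loop
      vertex 0.0 0.0 19.1
      vertex 24.4 0.0 19.1
      vertex 24.4 8.7 19.1
    endloop
  endfacet
  facet normal 0.0000 0.0000 1.0000
    outer loop
      vertex 0.0 0.0 19.1
      vertex 24.4 8.7 19.1
      vertex 9.8 8.7 19.1
    endloop
  endfacet
  facet normal 0.0000 0.0000 1.0000
    outer loop
      vertex 0.0 0.0 19.1
      vertex 9.8 8.7 19.1
      vertex 9.8 28.3 19.1
    endloop
  endfacet
  facet normal 0.0000 0.0000 1.0000
    outer loop
      vertex 0.0 0.0 19.1
      vertex 9.8 28.3 19.1
      vertex 0.0 28.3 19.1
    endloop
  endfacet
  facet normal 0.0000 -1.0000 0.0000
    outer loop
      vertex 0.0 0.0 0.0
      vertex 24.4 0.0 0.0
      vertex 24.4 0.0 19.1
    endloop
  endfacet
  facet normal 0.0000 -1.0000 0.0000
    outer loop
      vertex 0.0 0.0 0.0
      vertex 24.4 0.0 19.1
      vertex 0.0 0.0 19.1
    endloop
  endfacet
  facet normal 1.0000 0.0000 0.0000
    outer loop
      vertex 24.4 0.0 0.0
      vertex 24.4 8.7 0.0
      vertex 24.4 8.7 19.1
    endloop
  endfacet
  facet normal 1.0000 0.0000 0.0000
    outer loop
      vertex 24.4 0.0 0.0
      vertex 24.4 8.7 19.1
      vertex 24.4 0.0 19.1
    endloop
  endfacet
  facet normal 0.0000 1.0000 0.0000
    outer loop
      vertex 24.4 8.7 0.0
      vertex 9.8 8.7 0.0
      vertex 9.8 8.7 19.1
    endloop
  endfacet
  facet normal 0.0000 1.0000 0.0000
    outer loop
      vertex 24.4 8.7 0.0
      vertex 9.8 8.7 19.1
      vertex 24.4 8.7 19.1
    endloop
  endfacet
  facet normal 1.0000 0.0000 0.0000
    outer loop
      vertex 9.8 8.7 0.0
      vertex 9.8 28.3 0.0
      vertex 9.8 28.3 19.1
    endloop
  endfacet
  facet normal 1.0000 0.0000 0.0000
    outer loop
      vertex 9.8 8.7 0.0
      vertex 9.8 28.3 19.1
      vertex 9.8 8.7 19.1
    endloop
  endfacet
  facet normal 0.0000 1.0000 0.0000
    outer loop
      vertex 9.8 28.3 0.0
      vertex 0.0 28.3 0.0
      vertex 0.0 28.3 19.1
    endloop
  endfacet
  facet normal 0.0000 1.0000 0.0000
    outer loop
      vertex 9.8 28.3 0.0
      vertex 0.0 28.3 19.1
      vertex 9.8 28.3 19.1
    endloop
  endfacet
  facet normal -1.0000 0.0000 0.0000
    outer loop
      vertex 0.0 28.3 0.0
      vertex 0.0 0.0 0.0
      vertex 0.0 0.0 19.1
    endloop
  endfacet
  facet normal -1.0000 0.0000 0.0000
    outer loop
      vertex 0.0 28.3 0.0
      vertex 0.0 0.0 19.1
      vertex 0.0 28.3 19.1
    endloop
  endfacet
endsolid part

The G0 Z moves step by Δz≈6.4 mm. Every layer's G1 loop is the same polygon, so the solid is a straight extrusion of it from z=0 to z≈19.1. Closing with flat bottom and top caps and triangulating gives 20 facets — an L-shaped prism: outer 24.4 × 28.3 mm, arm thicknesses ≈ 8.7 mm (horizontal) and 9.8 mm (vertical), extruded 19.1 mm in z.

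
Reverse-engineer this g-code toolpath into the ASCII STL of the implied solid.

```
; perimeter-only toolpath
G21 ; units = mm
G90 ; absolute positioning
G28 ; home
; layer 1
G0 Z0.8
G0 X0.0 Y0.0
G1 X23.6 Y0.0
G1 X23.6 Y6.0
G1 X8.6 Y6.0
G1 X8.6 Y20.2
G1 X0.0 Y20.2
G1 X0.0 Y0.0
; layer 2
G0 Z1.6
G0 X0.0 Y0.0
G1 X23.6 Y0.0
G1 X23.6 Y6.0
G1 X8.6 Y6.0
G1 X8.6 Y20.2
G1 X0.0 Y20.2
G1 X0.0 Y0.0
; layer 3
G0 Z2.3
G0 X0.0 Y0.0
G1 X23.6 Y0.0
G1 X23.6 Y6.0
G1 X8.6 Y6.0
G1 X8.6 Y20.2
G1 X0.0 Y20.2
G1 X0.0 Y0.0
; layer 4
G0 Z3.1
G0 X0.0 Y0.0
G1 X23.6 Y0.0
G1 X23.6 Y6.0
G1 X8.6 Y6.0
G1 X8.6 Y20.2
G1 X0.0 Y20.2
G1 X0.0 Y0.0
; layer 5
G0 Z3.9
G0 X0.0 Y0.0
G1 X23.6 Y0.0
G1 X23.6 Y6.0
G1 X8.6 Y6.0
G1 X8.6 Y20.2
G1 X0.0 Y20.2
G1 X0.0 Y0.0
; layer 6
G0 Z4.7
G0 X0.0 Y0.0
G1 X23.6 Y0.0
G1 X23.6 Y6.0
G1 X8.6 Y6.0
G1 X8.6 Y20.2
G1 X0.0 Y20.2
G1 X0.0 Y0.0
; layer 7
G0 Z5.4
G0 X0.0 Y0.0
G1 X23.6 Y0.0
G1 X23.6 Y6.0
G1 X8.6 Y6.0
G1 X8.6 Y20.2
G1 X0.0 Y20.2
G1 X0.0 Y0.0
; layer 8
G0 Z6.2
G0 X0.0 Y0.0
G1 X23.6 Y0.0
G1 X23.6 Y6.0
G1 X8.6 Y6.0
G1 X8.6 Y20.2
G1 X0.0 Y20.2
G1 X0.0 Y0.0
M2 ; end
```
solid part
  facet normal 0.0000 0.0000 -1.0000
    outer loop
      vertex 23.6 6.0 0.0
      vertex 23.6 0.0 0.0
      vertex 0.0 0.0 0.0
    endloop
  endfacet
  facet normal 0.0000 0.0000 -1.0000
    outer loop
      vertex 8.6 6.0 0.0
      vertex 23.6 6.0 0.0
      vertex 0.0 0.0 0.0
    endloop
  endfacet
  facet normal 0.0000 0.0000 -1.0000
    outer loop
      vertex 8.6 20.2 0.0
      vertex 8.6 6.0 0.0
      vertex 0.0 0.0 0.0
    endloop
  endfacet
  facet normal 0.0000 0.0000 -1.0000
    outer loop
      vertex 0.0 20.2 0.0
      vertex 8.6 20.2 0.0
      vertex 0.0 0.0 0.0
    endloop
  endfacet
  facet normal 0.0000 0.0000 1.0000
    outer loop
      vertex 0.0 0.0 6.2
      vertex 23.6 0.0 6.2
      vertex 23.6 6.0 6.2
    endloop
  endfacet
  facet normal 0.0000 0.0000 1.0000
    outer loop
      vertex 0.0 0.0 6.2
      vertex 23.6 6.0 6.2
      vertex 8.6 6.0 6.2
    endloop
  endfacet
  facet normal 0.0000 0.0000 1.0000
    outer loop
      vertex 0.0 0.0 6.2
      vertex 8.6 6.0 6.2
      vertex 8.6 20.2 6.2
    endloop
  endfacet
  facet normal 0.0000 0.0000 1.0000
    outer loop
      vertex 0.0 0.0 6.2
      vertex 8.6 20.2 6.2
      vertex 0.0 20.2 6.2
    endloop
  endfacet
  facet normal 0.0000 -1.0000 0.0000
    outer loop
      vertex 0.0 0.0 0.0
      vertex 23.6 0.0 0.0
      vertex 23.6 0.0 6.2
    endloop
  endfacet
  facet normal 0.0000 -1.0000 0.0000
    outer loop
      vertex 0.0 0.0 0.0
      vertex 23.6 0.0 6.2
      vertex 0.0 0.0 6.2
    endloop
  endfacet
  facet normal 1.0000 0.0000 0.0000
    outer loop
      vertex 23.6 0.0 0.0
      vertex 23.6 6.0 0.0
      vertex 23.6 6.0 6.2
    endloop
  endfacet
  facet normal 1.0000 0.0000 0.0000
    outer loop
      vertex 23.6 0.0 0.0
      vertex 23.6 6.0 6.2
      vertex 23.6 0.0 6.2
    endloop
  endfacet
  facet normal 0.0000 1.0000 0.0000
    outer loop
      vertex 23.6 6.0 0.0
      vertex 8.6 6.0 0.0
      vertex 8.6 6.0 6.2
    endloop
  endfacet
  facet normal 0.0000 1.0000 0.0000
    outer loop
      vertex 23.6 6.0 0.0
      vertex 8.6 6.0 6.2
      vertex 23.6 6.0 6.2
    endloop
  endfacet
  facet normal 1.0000 0.0000 0.0000
    outer loop
      vertex 8.6 6.0 0.0
      vertex 8.6 20.2 0.0
      vertex 8.6 20.2 6.2
    endloop
  endfacet
  facet normal 1.0000 0.0000 0.0000
    outer loop
      vertex 8.6 6.0 0.0
      vertex 8.6 20.2 6.2
      vertex 8.6 6.0 6.2
    endloop
  endfacet
  facet normal 0.0000 1.0000 0.0000
    outer loop
      vertex 8.6 20.2 0.0
      vertex 0.0 20.2 0.0
      vertex 0.0 20.2 6.2
    endloop
  endfacet
  facet normal 0.0000 1.0000 0.0000
    outer loop
      vertex 8.6 20.2 0.0
      vertex 0.0 20.2 6.2
      vertex 8.6 20.2 6.2
    endloop
  endfacet
  facet normal -1.0000 0.0000 0.0000
    outer loop
      vertex 0.0 20.2 0.0
      vertex 0.0 0.0 0.0
      vertex 0.0 0.0 6.2
    endloop
  endfacet
  facet normal -1.0000 0.0000 0.0000
    outer loop
      vertex 0.0 20.2 0.0
      vertex 0.0 0.0 6.2
      vertex 0.0 20.2 6.2
    endloop
  endfacet
endsolid part

The G0 Z moves step by Δz≈0.8 mm. Every layer's G1 loop is the same polygon, so the solid is a straight extrusion of it from z=0 to z≈6.2. Closing with flat bottom and top caps and triangulating gives 20 facets — an L-shaped prism: outer 23.6 × 20.2 mm, arm thicknesses ≈ 6 mm (horizontal) and 8.6 mm (vertical), extruded 6.2 mm in z.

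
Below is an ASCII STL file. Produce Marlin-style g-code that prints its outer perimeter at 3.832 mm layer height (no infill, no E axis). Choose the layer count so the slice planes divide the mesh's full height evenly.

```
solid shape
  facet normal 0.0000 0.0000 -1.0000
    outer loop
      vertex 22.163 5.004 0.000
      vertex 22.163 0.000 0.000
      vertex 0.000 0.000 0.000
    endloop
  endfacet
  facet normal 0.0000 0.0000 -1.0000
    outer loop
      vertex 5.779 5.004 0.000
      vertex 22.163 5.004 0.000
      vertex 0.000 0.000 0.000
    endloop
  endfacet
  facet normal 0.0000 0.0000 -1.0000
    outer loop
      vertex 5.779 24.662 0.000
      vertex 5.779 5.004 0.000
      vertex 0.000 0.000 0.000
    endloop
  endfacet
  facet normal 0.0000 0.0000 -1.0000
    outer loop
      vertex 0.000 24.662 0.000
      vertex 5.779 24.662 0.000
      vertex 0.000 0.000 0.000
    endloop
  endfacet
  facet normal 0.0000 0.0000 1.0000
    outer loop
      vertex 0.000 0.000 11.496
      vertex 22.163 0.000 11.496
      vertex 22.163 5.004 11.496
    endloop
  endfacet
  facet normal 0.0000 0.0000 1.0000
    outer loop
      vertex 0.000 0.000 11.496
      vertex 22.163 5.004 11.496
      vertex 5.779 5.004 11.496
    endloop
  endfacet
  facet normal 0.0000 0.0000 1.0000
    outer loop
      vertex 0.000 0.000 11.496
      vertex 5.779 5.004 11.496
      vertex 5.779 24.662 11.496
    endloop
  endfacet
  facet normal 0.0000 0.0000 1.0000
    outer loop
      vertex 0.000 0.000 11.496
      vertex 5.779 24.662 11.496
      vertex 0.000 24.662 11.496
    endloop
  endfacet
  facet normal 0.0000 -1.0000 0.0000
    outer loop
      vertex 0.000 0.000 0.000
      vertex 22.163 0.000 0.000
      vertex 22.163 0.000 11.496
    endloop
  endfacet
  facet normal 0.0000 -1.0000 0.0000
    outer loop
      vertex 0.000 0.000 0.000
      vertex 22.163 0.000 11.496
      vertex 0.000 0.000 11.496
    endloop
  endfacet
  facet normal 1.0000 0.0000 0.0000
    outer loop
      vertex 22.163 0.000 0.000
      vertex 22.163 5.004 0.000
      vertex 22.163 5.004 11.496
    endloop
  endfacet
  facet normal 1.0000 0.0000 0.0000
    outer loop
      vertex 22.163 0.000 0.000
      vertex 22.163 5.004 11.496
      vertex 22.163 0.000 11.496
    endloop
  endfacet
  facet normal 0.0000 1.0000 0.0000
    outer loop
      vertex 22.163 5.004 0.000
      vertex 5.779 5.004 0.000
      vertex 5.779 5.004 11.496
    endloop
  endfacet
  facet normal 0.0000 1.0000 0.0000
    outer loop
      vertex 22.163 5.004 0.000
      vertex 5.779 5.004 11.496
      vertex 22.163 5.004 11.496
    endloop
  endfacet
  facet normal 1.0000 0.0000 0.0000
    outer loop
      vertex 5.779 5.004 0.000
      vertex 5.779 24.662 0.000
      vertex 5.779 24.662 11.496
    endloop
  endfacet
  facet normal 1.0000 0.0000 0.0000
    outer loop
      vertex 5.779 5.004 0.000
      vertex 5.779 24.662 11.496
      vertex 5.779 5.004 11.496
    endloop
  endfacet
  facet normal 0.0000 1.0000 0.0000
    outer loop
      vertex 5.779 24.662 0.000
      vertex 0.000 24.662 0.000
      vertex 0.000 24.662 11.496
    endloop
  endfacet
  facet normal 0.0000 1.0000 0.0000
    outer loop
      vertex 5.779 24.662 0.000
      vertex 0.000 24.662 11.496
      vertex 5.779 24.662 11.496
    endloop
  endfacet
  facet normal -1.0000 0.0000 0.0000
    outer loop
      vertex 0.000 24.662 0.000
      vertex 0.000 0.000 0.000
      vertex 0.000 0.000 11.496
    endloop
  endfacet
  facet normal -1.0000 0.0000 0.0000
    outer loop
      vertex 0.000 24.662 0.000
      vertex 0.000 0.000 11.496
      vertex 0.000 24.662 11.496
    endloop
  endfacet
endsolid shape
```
; perimeter-only toolpath
G21 ; units = mm
G90 ; absolute positioning
G28 ; home
; layer 1
G0 Z3.832
G0 X0.000 Y0.000
G1 X22.163 Y0.000
G1 X22.163 Y5.004
G1 X5.779 Y5.004
G1 X5.779 Y24.662
G1 X0.000 Y24.662
G1 X0.000 Y0.000
; layer 2
G0 Z7.664
G0 X0.000 Y0.000
G1 X22.163 Y0.000
G1 X22.163 Y5.004
G1 X5.779 Y5.004
G1 X5.779 Y24.662
G1 X0.000 Y24.662
G1 X0.000 Y0.000
; layer 3
G0 Z11.496
G0 X0.000 Y0.000
G1 X22.163 Y0.000
G1 X22.163 Y5.004
G1 X5.779 Y5.004
G1 X5.779 Y24.662
G1 X0.000 Y24.662
G1 X0.000 Y0.000
M2 ; end

The solid is an L-shaped prism: outer 22.2 × 24.7 mm, arm thicknesses ≈ 5 mm (horizontal) and 5.78 mm (vertical), extruded 11.5 mm in z. Slicing at Δz = 3.832 mm — 3 equal slices spanning the solid's height, so layer i sits at z = i·h/3 — gives 3 non-empty perimeters. Each is a 6-segment closed polygon; G0 lifts to the layer z and rapids to the start vertex, then G1 traces the edges.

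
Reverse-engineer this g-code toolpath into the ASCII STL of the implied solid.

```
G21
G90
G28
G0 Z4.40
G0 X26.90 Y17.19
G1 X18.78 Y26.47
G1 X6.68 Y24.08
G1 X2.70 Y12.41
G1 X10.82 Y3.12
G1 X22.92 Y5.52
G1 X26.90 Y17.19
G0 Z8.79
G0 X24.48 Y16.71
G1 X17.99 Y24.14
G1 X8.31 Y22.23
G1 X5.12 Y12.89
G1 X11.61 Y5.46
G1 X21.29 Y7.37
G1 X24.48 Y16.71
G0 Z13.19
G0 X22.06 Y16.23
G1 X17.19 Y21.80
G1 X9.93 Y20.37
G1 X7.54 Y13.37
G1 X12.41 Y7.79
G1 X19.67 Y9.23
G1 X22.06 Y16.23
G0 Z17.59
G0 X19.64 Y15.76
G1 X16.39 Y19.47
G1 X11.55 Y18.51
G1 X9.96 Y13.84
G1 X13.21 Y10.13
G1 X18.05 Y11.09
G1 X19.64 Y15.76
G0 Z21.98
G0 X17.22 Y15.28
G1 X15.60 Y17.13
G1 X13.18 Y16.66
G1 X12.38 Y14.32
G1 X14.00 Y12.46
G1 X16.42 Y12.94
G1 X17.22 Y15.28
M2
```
solid part
  facet normal 0.0000 0.0000 -1.0000
    outer loop
      vertex 5.06 25.94 0.00
      vertex 19.58 28.81 0.00
      vertex 29.32 17.67 0.00
    endloop
  endfacet
  facet normal 0.0000 0.0000 -1.0000
    outer loop
      vertex 0.28 11.93 0.00
      vertex 5.06 25.94 0.00
      vertex 29.32 17.67 0.00
    endloop
  endfacet
  facet normal 0.0000 0.0000 -1.0000
    outer loop
      vertex 10.02 0.79 0.00
      vertex 0.28 11.93 0.00
      vertex 29.32 17.67 0.00
    endloop
  endfacet
  facet normal 0.0000 0.0000 -1.0000
    outer loop
      vertex 24.54 3.66 0.00
      vertex 10.02 0.79 0.00
      vertex 29.32 17.67 0.00
    endloop
  endfacet
  facet normal 0.6771 0.5920 0.4371
    outer loop
      vertex 29.32 17.67 0.00
      vertex 19.58 28.81 0.00
      vertex 14.80 14.80 26.38
    endloop
  endfacet
  facet normal -0.1744 0.8824 0.4370
    outer loop
      vertex 19.58 28.81 0.00
      vertex 5.06 25.94 0.00
      vertex 14.80 14.80 26.38
    endloop
  endfacet
  facet normal -0.8513 0.2904 0.4370
    outer loop
      vertex 5.06 25.94 0.00
      vertex 0.28 11.93 0.00
      vertex 14.80 14.80 26.38
    endloop
  endfacet
  facet normal -0.6771 -0.5920 0.4371
    outer loop
      vertex 0.28 11.93 0.00
      vertex 10.02 0.79 0.00
      vertex 14.80 14.80 26.38
    endloop
  endfacet
  facet normal 0.1744 -0.8824 0.4370
    outer loop
      vertex 10.02 0.79 0.00
      vertex 24.54 3.66 0.00
      vertex 14.80 14.80 26.38
    endloop
  endfacet
  facet normal 0.8513 -0.2904 0.4370
    outer loop
      vertex 24.54 3.66 0.00
      vertex 29.32 17.67 0.00
      vertex 14.80 14.80 26.38
    endloop
  endfacet
endsolid part

The G0 Z moves step by Δz≈4.40 mm. The G1 loops shrink linearly with z, so the solid tapers from its base footprint up to z≈26.4. Closing with a flat bottom cap and the tapered top and triangulating gives 10 facets — a regular 6-sided pyramid, base circumscribed radius ≈ 14.8 mm, apex at z ≈ 26.4 mm.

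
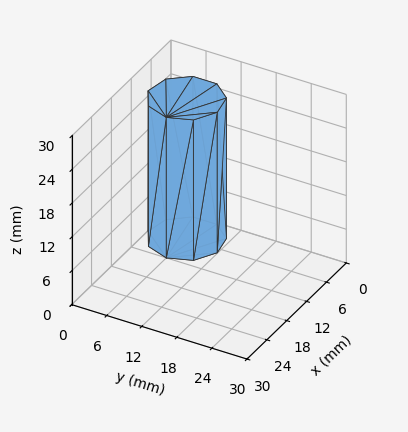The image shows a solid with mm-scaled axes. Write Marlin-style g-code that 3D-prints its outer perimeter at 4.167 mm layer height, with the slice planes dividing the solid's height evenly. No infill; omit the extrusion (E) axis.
Reading the render: the shape is a regular 9-sided prism (a cylinder approximated with 9 flat sides), circumscribed radius ≈ 6 mm, height ≈ 25 mm (dimensions read to the nearest mm from the axis ticks). For the g-code, the solid's height is divided into equal slices at the stated Δz and each level perimeter traced with G1 moves after a G0 lift.

; perimeter-only toolpath
G21 ; units = mm
G90 ; absolute positioning
G28 ; home
; layer 1
G0 Z4.167
G0 X12.000 Y6.000
G1 X10.596 Y9.857
G1 X7.042 Y11.909
G1 X3.000 Y11.196
G1 X0.362 Y8.052
G1 X0.362 Y3.948
G1 X3.000 Y0.804
G1 X7.042 Y0.091
G1 X10.596 Y2.143
G1 X12.000 Y6.000
; layer 2
G0 Z8.333
G0 X12.000 Y6.000
G1 X10.596 Y9.857
G1 X7.042 Y11.909
G1 X3.000 Y11.196
G1 X0.362 Y8.052
G1 X0.362 Y3.948
G1 X3.000 Y0.804
G1 X7.042 Y0.091
G1 X10.596 Y2.143
G1 X12.000 Y6.000
; layer 3
G0 Z12.500
G0 X12.000 Y6.000
G1 X10.596 Y9.857
G1 X7.042 Y11.909
G1 X3.000 Y11.196
G1 X0.362 Y8.052
G1 X0.362 Y3.948
G1 X3.000 Y0.804
G1 X7.042 Y0.091
G1 X10.596 Y2.143
G1 X12.000 Y6.000
; layer 4
G0 Z16.667
G0 X12.000 Y6.000
G1 X10.596 Y9.857
G1 X7.042 Y11.909
G1 X3.000 Y11.196
G1 X0.362 Y8.052
G1 X0.362 Y3.948
G1 X3.000 Y0.804
G1 X7.042 Y0.091
G1 X10.596 Y2.143
G1 X12.000 Y6.000
; layer 5
G0 Z20.833
G0 X12.000 Y6.000
G1 X10.596 Y9.857
G1 X7.042 Y11.909
G1 X3.000 Y11.196
G1 X0.362 Y8.052
G1 X0.362 Y3.948
G1 X3.000 Y0.804
G1 X7.042 Y0.091
G1 X10.596 Y2.143
G1 X12.000 Y6.000
; layer 6
G0 Z25.000
G0 X12.000 Y6.000
G1 X10.596 Y9.857
G1 X7.042 Y11.909
G1 X3.000 Y11.196
G1 X0.362 Y8.052
G1 X0.362 Y3.948
G1 X3.000 Y0.804
G1 X7.042 Y0.091
G1 X10.596 Y2.143
G1 X12.000 Y6.000
M2 ; end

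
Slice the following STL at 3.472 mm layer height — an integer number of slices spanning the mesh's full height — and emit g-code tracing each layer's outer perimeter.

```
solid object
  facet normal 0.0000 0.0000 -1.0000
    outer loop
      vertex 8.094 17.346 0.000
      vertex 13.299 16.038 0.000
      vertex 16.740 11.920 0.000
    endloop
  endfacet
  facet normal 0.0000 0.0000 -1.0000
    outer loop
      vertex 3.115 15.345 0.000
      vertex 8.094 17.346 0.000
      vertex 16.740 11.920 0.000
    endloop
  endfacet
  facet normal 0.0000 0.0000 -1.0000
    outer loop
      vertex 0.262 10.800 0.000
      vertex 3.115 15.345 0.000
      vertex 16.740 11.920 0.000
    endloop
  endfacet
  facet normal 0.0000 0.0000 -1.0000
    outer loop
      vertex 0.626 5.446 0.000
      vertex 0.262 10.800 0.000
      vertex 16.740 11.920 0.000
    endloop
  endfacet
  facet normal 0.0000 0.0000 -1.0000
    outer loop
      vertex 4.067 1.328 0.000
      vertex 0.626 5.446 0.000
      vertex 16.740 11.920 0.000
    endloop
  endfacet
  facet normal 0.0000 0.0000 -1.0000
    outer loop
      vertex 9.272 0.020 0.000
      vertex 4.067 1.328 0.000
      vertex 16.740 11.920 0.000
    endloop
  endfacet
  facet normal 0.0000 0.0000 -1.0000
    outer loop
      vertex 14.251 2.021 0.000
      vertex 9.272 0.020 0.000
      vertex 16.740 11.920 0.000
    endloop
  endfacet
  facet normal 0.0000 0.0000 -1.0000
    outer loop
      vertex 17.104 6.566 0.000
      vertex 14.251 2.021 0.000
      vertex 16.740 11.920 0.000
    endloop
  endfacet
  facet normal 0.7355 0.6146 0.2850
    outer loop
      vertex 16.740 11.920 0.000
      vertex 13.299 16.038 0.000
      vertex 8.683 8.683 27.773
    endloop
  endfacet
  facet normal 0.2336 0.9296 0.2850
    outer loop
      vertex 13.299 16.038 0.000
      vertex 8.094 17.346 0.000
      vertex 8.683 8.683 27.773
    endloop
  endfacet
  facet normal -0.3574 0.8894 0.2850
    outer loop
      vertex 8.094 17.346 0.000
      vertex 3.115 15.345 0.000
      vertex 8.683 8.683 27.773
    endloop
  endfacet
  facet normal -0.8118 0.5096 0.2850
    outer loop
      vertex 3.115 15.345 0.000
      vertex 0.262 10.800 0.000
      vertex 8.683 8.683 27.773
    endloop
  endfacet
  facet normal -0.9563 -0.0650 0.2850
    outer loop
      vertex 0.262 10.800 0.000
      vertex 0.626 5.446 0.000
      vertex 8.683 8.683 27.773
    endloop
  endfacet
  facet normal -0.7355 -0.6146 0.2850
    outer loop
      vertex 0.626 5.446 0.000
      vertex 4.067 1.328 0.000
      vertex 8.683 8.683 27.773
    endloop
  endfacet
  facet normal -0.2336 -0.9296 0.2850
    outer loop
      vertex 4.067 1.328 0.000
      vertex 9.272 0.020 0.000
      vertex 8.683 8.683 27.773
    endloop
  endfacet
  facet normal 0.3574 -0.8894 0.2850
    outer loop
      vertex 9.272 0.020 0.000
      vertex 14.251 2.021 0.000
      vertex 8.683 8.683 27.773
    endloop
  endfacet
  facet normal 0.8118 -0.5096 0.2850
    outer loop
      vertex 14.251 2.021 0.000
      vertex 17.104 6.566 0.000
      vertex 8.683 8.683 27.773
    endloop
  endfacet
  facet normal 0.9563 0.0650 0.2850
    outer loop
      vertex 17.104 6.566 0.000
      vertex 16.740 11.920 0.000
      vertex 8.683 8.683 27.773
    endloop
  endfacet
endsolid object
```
; perimeter-only toolpath
G21 ; units = mm
G90 ; absolute positioning
G28 ; home
; layer 1
G0 Z3.472
G0 X15.733 Y11.515
G1 X12.722 Y15.119
G1 X8.168 Y16.263
G1 X3.811 Y14.512
G1 X1.315 Y10.535
G1 X1.633 Y5.851
G1 X4.644 Y2.247
G1 X9.198 Y1.103
G1 X13.555 Y2.854
G1 X16.051 Y6.831
G1 X15.733 Y11.515
; layer 2
G0 Z6.943
G0 X14.726 Y11.111
G1 X12.145 Y14.199
G1 X8.241 Y15.180
G1 X4.507 Y13.680
G1 X2.367 Y10.271
G1 X2.640 Y6.255
G1 X5.221 Y3.167
G1 X9.125 Y2.186
G1 X12.859 Y3.686
G1 X14.999 Y7.095
G1 X14.726 Y11.111
; layer 3
G0 Z10.415
G0 X13.719 Y10.706
G1 X11.568 Y13.280
G1 X8.315 Y14.097
G1 X5.203 Y12.847
G1 X3.420 Y10.006
G1 X3.647 Y6.660
G1 X5.798 Y4.086
G1 X9.051 Y3.269
G1 X12.163 Y4.519
G1 X13.946 Y7.360
G1 X13.719 Y10.706
; layer 4
G0 Z13.886
G0 X12.711 Y10.302
G1 X10.991 Y12.361
G1 X8.389 Y13.014
G1 X5.899 Y12.014
G1 X4.473 Y9.742
G1 X4.654 Y7.064
G1 X6.375 Y5.005
G1 X8.977 Y4.351
G1 X11.467 Y5.352
G1 X12.893 Y7.624
G1 X12.711 Y10.302
; layer 5
G0 Z17.358
G0 X11.704 Y9.897
G1 X10.414 Y11.441
G1 X8.462 Y11.932
G1 X6.595 Y11.181
G1 X5.525 Y9.477
G1 X5.662 Y7.469
G1 X6.952 Y5.925
G1 X8.904 Y5.434
G1 X10.771 Y6.185
G1 X11.841 Y7.889
G1 X11.704 Y9.897
; layer 6
G0 Z20.830
G0 X10.697 Y9.492
G1 X9.837 Y10.522
G1 X8.536 Y10.849
G1 X7.291 Y10.348
G1 X6.578 Y9.212
G1 X6.669 Y7.874
G1 X7.529 Y6.844
G1 X8.830 Y6.517
G1 X10.075 Y7.018
G1 X10.788 Y8.154
G1 X10.697 Y9.492
; layer 7
G0 Z24.301
G0 X9.690 Y9.088
G1 X9.260 Y9.602
G1 X8.609 Y9.766
G1 X7.987 Y9.516
G1 X7.630 Y8.948
G1 X7.676 Y8.278
G1 X8.106 Y7.764
G1 X8.757 Y7.600
G1 X9.379 Y7.850
G1 X9.736 Y8.418
G1 X9.690 Y9.088
M2 ; end

The solid is a regular 10-sided pyramid, base circumscribed radius ≈ 8.68 mm, apex at z ≈ 27.8 mm. Slicing at Δz = 3.472 mm — 8 equal slices spanning the solid's height, so layer i sits at z = i·h/8 — gives 7 non-empty perimeters. Each is a 10-segment closed polygon; G0 lifts to the layer z and rapids to the start vertex, then G1 traces the edges. The cross-section shrinks linearly with z (the slice at the apex is degenerate and omitted).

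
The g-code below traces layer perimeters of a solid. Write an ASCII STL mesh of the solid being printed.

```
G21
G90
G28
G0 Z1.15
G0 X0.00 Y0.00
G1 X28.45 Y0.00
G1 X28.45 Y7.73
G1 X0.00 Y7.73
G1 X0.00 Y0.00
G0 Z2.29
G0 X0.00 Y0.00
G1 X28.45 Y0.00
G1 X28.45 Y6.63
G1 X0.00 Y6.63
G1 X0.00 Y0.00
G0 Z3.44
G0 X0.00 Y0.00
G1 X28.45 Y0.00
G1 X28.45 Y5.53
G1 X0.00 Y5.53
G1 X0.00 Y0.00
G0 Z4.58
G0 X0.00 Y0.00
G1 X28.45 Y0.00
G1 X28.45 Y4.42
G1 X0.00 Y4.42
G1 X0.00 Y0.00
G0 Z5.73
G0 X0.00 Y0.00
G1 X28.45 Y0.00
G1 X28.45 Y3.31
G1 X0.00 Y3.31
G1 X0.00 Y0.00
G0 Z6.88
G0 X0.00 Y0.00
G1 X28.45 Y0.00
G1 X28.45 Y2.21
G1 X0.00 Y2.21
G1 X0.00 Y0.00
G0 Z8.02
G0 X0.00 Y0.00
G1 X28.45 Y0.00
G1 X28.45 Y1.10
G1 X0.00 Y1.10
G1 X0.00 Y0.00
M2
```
solid part
  facet normal 0.0000 0.0000 -1.0000
    outer loop
      vertex 28.45 8.84 0.00
      vertex 28.45 0.00 0.00
      vertex 0.00 0.00 0.00
    endloop
  endfacet
  facet normal 0.0000 0.0000 -1.0000
    outer loop
      vertex 0.00 8.84 0.00
      vertex 28.45 8.84 0.00
      vertex 0.00 0.00 0.00
    endloop
  endfacet
  facet normal 0.0000 -1.0000 0.0000
    outer loop
      vertex 0.00 0.00 0.00
      vertex 28.45 0.00 0.00
      vertex 28.45 0.00 9.17
    endloop
  endfacet
  facet normal 0.0000 -1.0000 0.0000
    outer loop
      vertex 0.00 0.00 0.00
      vertex 28.45 0.00 9.17
      vertex 0.00 0.00 9.17
    endloop
  endfacet
  facet normal 0.0000 0.7199 0.6940
    outer loop
      vertex 0.00 0.00 9.17
      vertex 28.45 0.00 9.17
      vertex 28.45 8.84 0.00
    endloop
  endfacet
  facet normal 0.0000 0.7199 0.6940
    outer loop
      vertex 0.00 0.00 9.17
      vertex 28.45 8.84 0.00
      vertex 0.00 8.84 0.00
    endloop
  endfacet
  facet normal -1.0000 0.0000 0.0000
    outer loop
      vertex 0.00 0.00 9.17
      vertex 0.00 8.84 0.00
      vertex 0.00 0.00 0.00
    endloop
  endfacet
  facet normal 1.0000 0.0000 0.0000
    outer loop
      vertex 28.45 0.00 0.00
      vertex 28.45 8.84 0.00
      vertex 28.45 0.00 9.17
    endloop
  endfacet
endsolid part

The G0 Z moves step by Δz≈1.15 mm. The G1 loops shrink linearly with z, so the solid tapers from its base footprint up to z≈9.17. Closing with a flat bottom cap and the tapered top and triangulating gives 8 facets — a wedge (ramp): 28.4 × 8.84 mm base, rising to 9.17 mm along the y=0 edge and sloping linearly to z=0 at y=8.84.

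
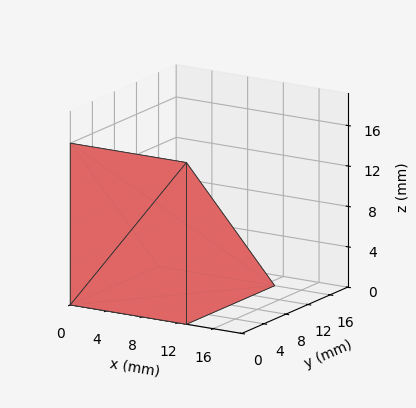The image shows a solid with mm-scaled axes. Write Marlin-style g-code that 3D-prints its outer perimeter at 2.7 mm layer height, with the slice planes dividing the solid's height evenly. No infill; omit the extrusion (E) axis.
Reading the render: the shape is a wedge (ramp): 13 × 16 mm base, rising to 16 mm along the y=0 edge and sloping linearly to z=0 at y=16 (dimensions read to the nearest mm from the axis ticks). For the g-code, the solid's height is divided into equal slices at the stated Δz and each level perimeter traced with G1 moves after a G0 lift.

; perimeter-only toolpath
G21 ; units = mm
G90 ; absolute positioning
G28 ; home
; layer 1
G0 Z2.7
G0 X0.0 Y0.0
G1 X13.0 Y0.0
G1 X13.0 Y13.3
G1 X0.0 Y13.3
G1 X0.0 Y0.0
; layer 2
G0 Z5.3
G0 X0.0 Y0.0
G1 X13.0 Y0.0
G1 X13.0 Y10.7
G1 X0.0 Y10.7
G1 X0.0 Y0.0
; layer 3
G0 Z8.0
G0 X0.0 Y0.0
G1 X13.0 Y0.0
G1 X13.0 Y8.0
G1 X0.0 Y8.0
G1 X0.0 Y0.0
; layer 4
G0 Z10.7
G0 X0.0 Y0.0
G1 X13.0 Y0.0
G1 X13.0 Y5.3
G1 X0.0 Y5.3
G1 X0.0 Y0.0
; layer 5
G0 Z13.3
G0 X0.0 Y0.0
G1 X13.0 Y0.0
G1 X13.0 Y2.7
G1 X0.0 Y2.7
G1 X0.0 Y0.0
M2 ; end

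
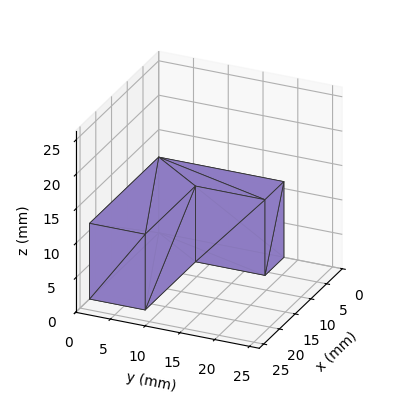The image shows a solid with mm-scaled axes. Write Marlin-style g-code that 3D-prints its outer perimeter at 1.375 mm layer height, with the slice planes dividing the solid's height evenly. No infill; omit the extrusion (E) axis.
Reading the render: the shape is an L-shaped prism: outer 22 × 18 mm, arm thicknesses ≈ 8 mm (horizontal) and 6 mm (vertical), extruded 11 mm in z (dimensions read to the nearest mm from the axis ticks). For the g-code, the solid's height is divided into equal slices at the stated Δz and each level perimeter traced with G1 moves after a G0 lift.

; perimeter-only toolpath
G21 ; units = mm
G90 ; absolute positioning
G28 ; home
; layer 1
G0 Z1.375
G0 X0.000 Y0.000
G1 X22.000 Y0.000
G1 X22.000 Y8.000
G1 X6.000 Y8.000
G1 X6.000 Y18.000
G1 X0.000 Y18.000
G1 X0.000 Y0.000
; layer 2
G0 Z2.750
G0 X0.000 Y0.000
G1 X22.000 Y0.000
G1 X22.000 Y8.000
G1 X6.000 Y8.000
G1 X6.000 Y18.000
G1 X0.000 Y18.000
G1 X0.000 Y0.000
; layer 3
G0 Z4.125
G0 X0.000 Y0.000
G1 X22.000 Y0.000
G1 X22.000 Y8.000
G1 X6.000 Y8.000
G1 X6.000 Y18.000
G1 X0.000 Y18.000
G1 X0.000 Y0.000
; layer 4
G0 Z5.500
G0 X0.000 Y0.000
G1 X22.000 Y0.000
G1 X22.000 Y8.000
G1 X6.000 Y8.000
G1 X6.000 Y18.000
G1 X0.000 Y18.000
G1 X0.000 Y0.000
; layer 5
G0 Z6.875
G0 X0.000 Y0.000
G1 X22.000 Y0.000
G1 X22.000 Y8.000
G1 X6.000 Y8.000
G1 X6.000 Y18.000
G1 X0.000 Y18.000
G1 X0.000 Y0.000
; layer 6
G0 Z8.250
G0 X0.000 Y0.000
G1 X22.000 Y0.000
G1 X22.000 Y8.000
G1 X6.000 Y8.000
G1 X6.000 Y18.000
G1 X0.000 Y18.000
G1 X0.000 Y0.000
; layer 7
G0 Z9.625
G0 X0.000 Y0.000
G1 X22.000 Y0.000
G1 X22.000 Y8.000
G1 X6.000 Y8.000
G1 X6.000 Y18.000
G1 X0.000 Y18.000
G1 X0.000 Y0.000
; layer 8
G0 Z11.000
G0 X0.000 Y0.000
G1 X22.000 Y0.000
G1 X22.000 Y8.000
G1 X6.000 Y8.000
G1 X6.000 Y18.000
G1 X0.000 Y18.000
G1 X0.000 Y0.000
M2 ; end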